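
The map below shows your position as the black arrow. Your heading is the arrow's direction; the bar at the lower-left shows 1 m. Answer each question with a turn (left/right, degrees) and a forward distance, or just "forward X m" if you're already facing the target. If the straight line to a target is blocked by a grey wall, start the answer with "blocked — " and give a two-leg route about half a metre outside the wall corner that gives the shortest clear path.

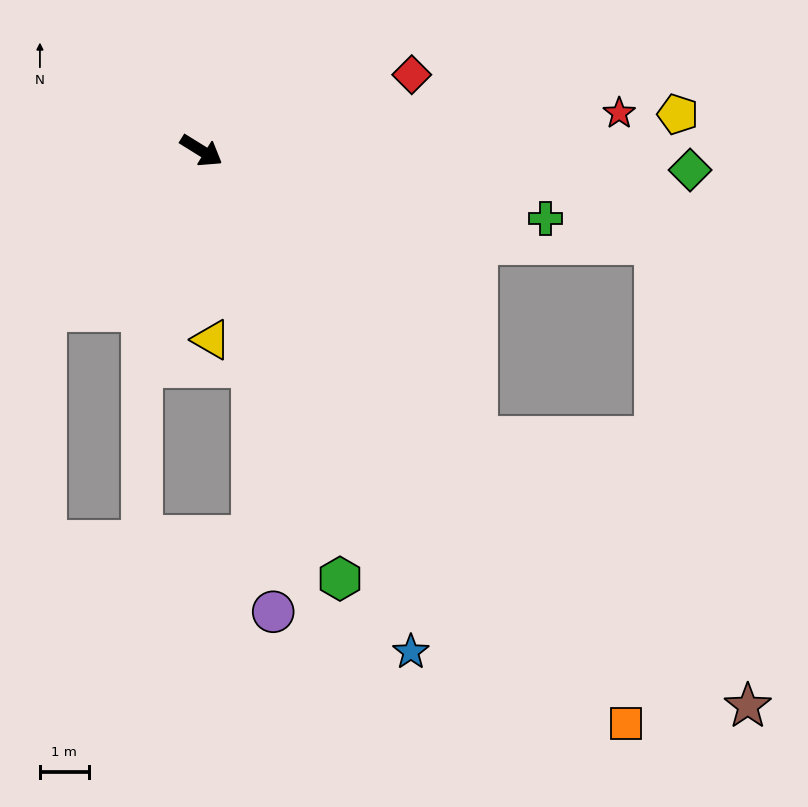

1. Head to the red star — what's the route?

turn left 37°, forward 8.6 m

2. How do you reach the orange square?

turn right 22°, forward 14.7 m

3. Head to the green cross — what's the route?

turn left 21°, forward 7.2 m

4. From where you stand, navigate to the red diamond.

turn left 52°, forward 4.6 m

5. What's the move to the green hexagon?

turn right 40°, forward 9.3 m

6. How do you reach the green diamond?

turn left 30°, forward 10.1 m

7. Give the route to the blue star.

turn right 35°, forward 11.2 m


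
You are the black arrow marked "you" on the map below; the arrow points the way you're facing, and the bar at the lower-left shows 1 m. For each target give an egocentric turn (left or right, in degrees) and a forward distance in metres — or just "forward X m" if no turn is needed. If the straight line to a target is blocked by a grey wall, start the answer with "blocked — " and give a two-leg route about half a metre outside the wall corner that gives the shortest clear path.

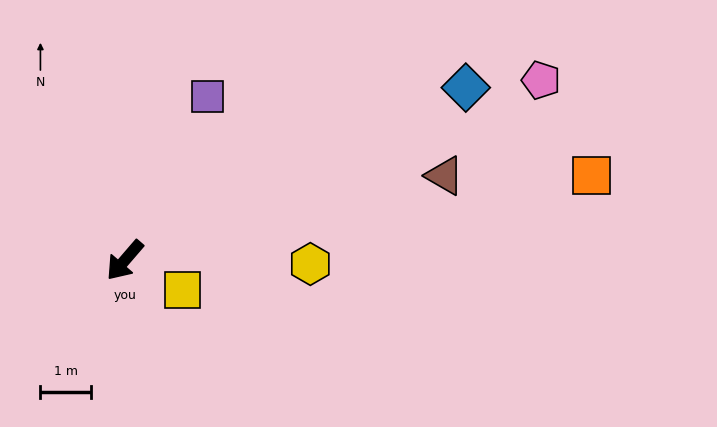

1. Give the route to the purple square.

turn right 166°, forward 3.6 m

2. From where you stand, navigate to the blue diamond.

turn left 158°, forward 7.5 m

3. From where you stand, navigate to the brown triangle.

turn left 146°, forward 6.5 m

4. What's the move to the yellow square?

turn left 104°, forward 1.3 m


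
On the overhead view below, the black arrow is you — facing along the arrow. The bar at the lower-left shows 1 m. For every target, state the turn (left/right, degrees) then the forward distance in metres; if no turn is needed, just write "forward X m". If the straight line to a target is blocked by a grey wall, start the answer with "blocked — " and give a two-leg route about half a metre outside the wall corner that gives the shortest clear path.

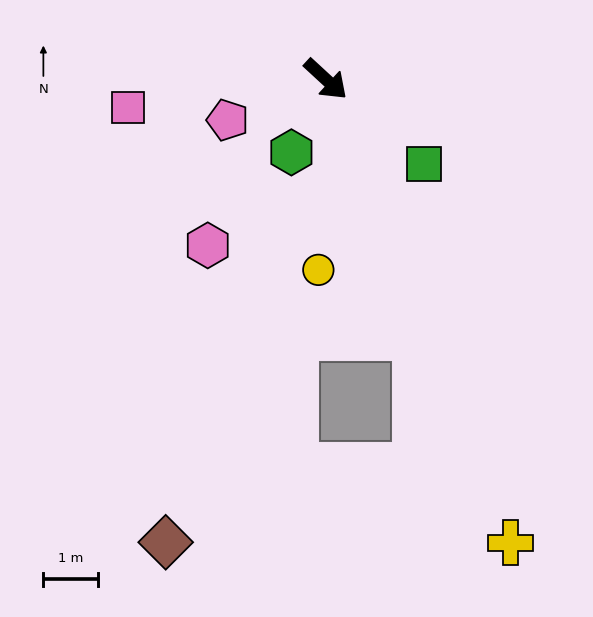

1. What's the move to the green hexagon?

turn right 73°, forward 1.5 m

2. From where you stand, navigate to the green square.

turn left 2°, forward 2.4 m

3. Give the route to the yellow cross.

turn right 26°, forward 9.1 m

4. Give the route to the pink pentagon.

turn right 115°, forward 1.9 m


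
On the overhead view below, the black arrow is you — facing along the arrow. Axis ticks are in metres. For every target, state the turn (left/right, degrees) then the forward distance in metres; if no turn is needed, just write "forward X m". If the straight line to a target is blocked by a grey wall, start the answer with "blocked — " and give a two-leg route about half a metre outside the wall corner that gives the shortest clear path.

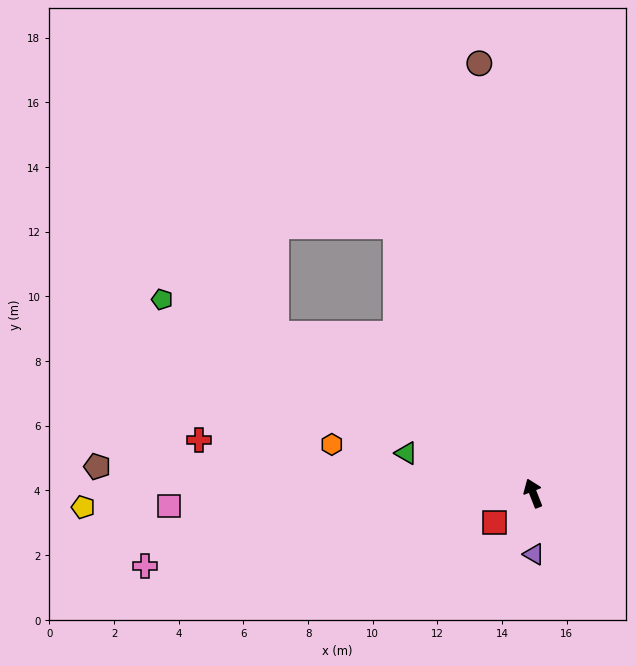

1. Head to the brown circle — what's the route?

turn right 14°, forward 13.4 m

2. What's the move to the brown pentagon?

turn left 65°, forward 13.5 m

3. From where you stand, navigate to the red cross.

turn left 60°, forward 10.5 m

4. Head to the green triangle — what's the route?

turn left 51°, forward 4.1 m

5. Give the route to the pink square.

turn left 71°, forward 11.3 m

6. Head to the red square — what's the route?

turn left 106°, forward 1.5 m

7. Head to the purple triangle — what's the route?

turn left 159°, forward 1.9 m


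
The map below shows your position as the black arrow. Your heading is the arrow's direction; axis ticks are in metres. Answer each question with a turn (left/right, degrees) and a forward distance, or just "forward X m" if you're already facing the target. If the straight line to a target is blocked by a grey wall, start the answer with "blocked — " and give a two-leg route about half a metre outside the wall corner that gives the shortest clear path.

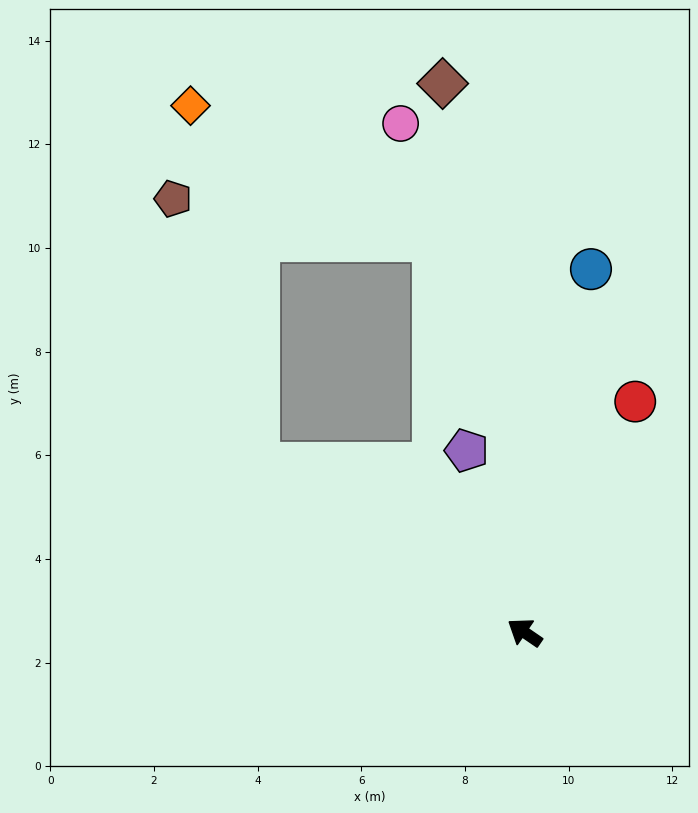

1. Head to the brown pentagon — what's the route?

blocked — turn left 2°, forward 6.1 m, then turn right 40°, forward 5.4 m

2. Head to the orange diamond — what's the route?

blocked — turn left 2°, forward 6.1 m, then turn right 47°, forward 7.0 m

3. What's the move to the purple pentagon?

turn right 38°, forward 3.7 m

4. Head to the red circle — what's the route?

turn right 81°, forward 4.9 m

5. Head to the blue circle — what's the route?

turn right 66°, forward 7.1 m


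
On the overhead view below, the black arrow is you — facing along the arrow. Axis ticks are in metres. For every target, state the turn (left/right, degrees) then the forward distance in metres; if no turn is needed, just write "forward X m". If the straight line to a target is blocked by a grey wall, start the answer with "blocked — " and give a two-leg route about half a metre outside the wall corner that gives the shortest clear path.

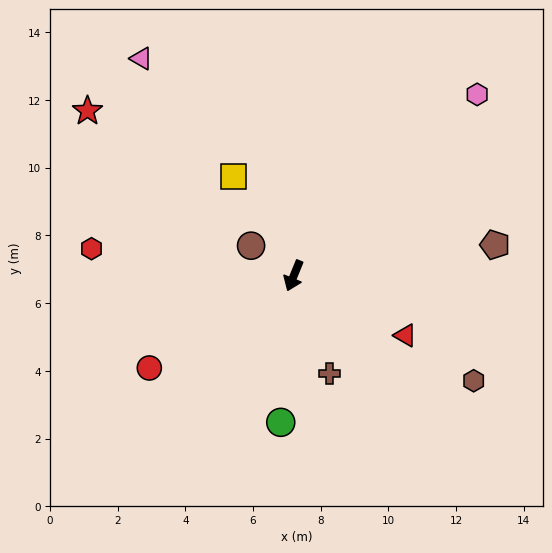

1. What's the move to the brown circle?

turn right 103°, forward 1.5 m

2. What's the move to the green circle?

turn left 17°, forward 4.3 m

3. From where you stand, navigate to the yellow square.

turn right 127°, forward 3.4 m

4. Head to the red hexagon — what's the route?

turn right 75°, forward 6.0 m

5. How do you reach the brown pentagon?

turn left 121°, forward 6.0 m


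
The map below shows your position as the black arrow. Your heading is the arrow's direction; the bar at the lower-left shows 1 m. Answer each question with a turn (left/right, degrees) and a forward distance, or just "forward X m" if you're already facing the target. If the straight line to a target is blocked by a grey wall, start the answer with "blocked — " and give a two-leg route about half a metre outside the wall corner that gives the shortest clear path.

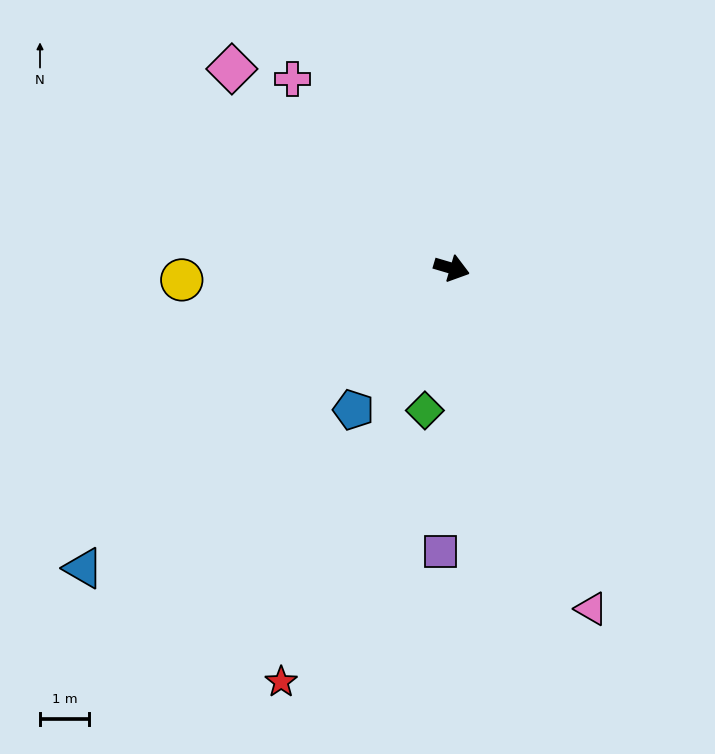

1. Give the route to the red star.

turn right 96°, forward 9.1 m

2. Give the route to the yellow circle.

turn right 161°, forward 5.5 m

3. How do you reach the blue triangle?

turn right 124°, forward 9.7 m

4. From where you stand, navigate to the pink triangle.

turn right 51°, forward 7.5 m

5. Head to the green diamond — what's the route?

turn right 84°, forward 2.9 m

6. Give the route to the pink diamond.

turn left 154°, forward 6.1 m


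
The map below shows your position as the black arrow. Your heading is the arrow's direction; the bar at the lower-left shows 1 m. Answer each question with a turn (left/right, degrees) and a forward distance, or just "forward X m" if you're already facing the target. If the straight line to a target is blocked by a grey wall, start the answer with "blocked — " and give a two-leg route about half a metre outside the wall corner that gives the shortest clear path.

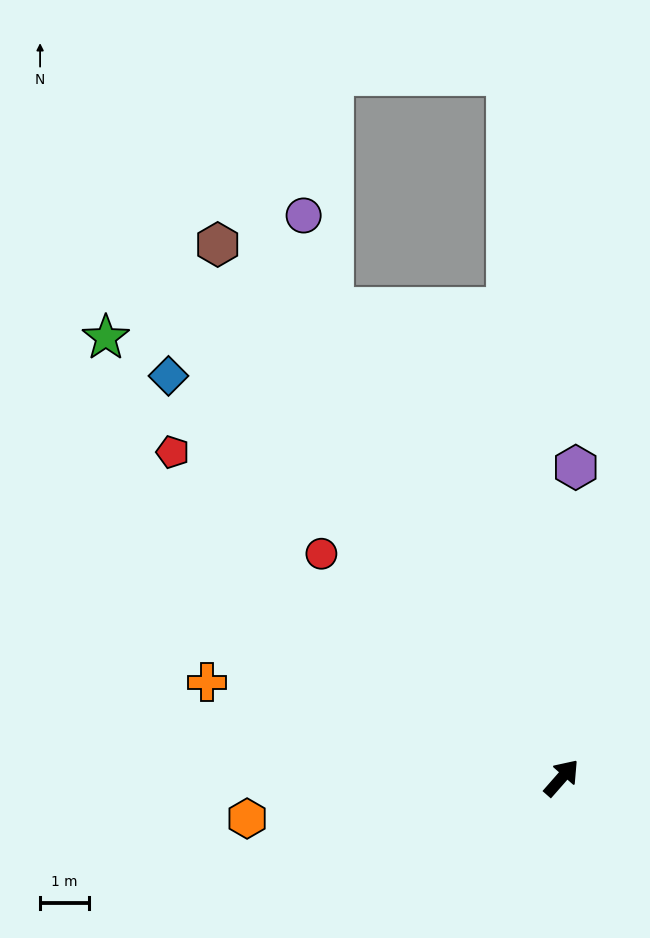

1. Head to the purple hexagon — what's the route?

turn left 39°, forward 6.4 m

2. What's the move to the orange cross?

turn left 116°, forward 7.6 m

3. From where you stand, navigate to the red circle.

turn left 88°, forward 6.8 m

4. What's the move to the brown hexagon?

turn left 74°, forward 13.1 m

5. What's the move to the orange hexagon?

turn left 139°, forward 6.5 m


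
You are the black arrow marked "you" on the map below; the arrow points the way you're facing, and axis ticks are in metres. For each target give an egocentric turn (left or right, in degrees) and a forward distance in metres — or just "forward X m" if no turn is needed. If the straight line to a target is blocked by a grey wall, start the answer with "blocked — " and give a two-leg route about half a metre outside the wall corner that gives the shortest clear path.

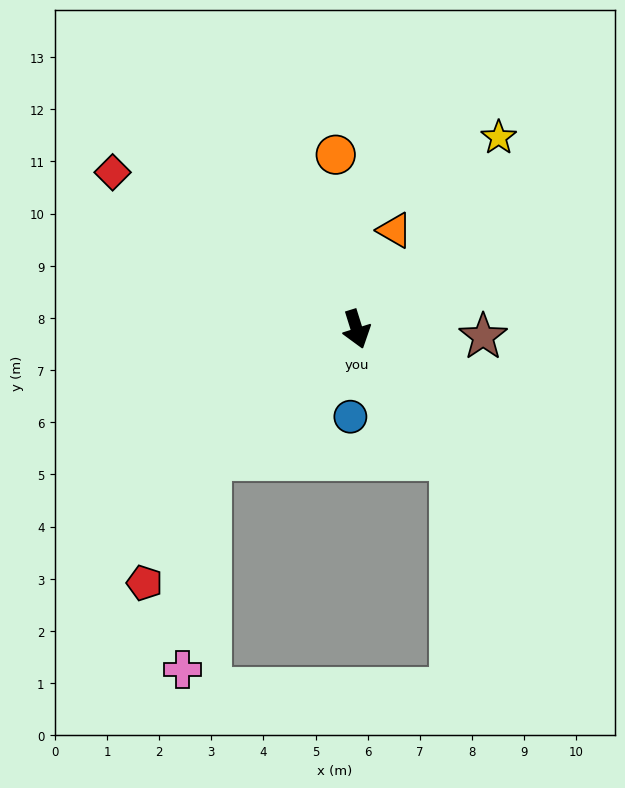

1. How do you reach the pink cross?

blocked — turn right 66°, forward 3.7 m, then turn left 41°, forward 4.1 m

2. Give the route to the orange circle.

turn left 169°, forward 3.4 m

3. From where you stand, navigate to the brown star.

turn left 69°, forward 2.4 m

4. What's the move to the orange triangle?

turn left 142°, forward 2.0 m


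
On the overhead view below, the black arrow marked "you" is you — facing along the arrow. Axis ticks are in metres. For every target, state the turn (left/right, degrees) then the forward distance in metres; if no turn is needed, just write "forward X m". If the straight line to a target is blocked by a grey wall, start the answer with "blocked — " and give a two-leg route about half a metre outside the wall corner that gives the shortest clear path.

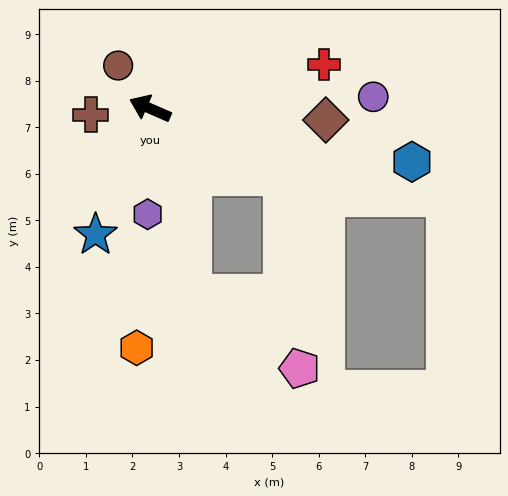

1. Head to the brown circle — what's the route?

turn right 30°, forward 1.2 m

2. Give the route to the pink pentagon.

blocked — turn left 126°, forward 4.1 m, then turn left 43°, forward 2.8 m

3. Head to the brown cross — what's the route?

turn left 30°, forward 1.3 m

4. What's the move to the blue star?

turn left 90°, forward 2.9 m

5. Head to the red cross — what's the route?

turn right 142°, forward 3.8 m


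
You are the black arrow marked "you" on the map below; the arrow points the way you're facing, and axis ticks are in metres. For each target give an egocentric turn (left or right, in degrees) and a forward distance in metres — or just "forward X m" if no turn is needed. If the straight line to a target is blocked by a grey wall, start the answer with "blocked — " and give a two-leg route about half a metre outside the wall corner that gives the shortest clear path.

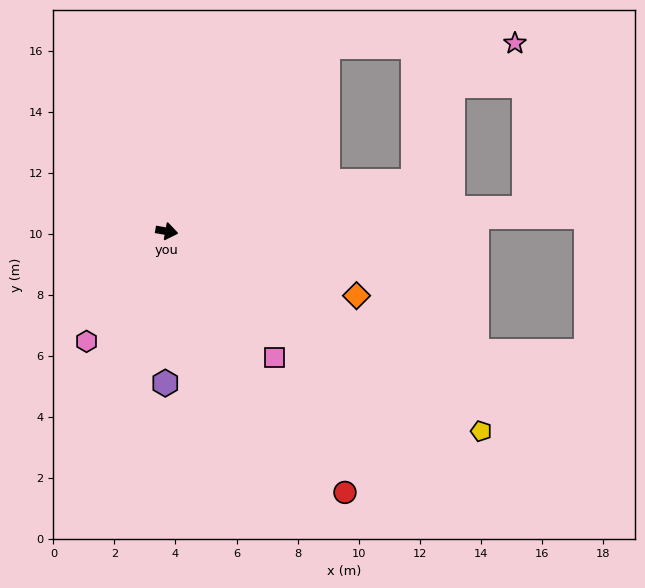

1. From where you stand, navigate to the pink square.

turn right 40°, forward 5.4 m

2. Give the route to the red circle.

turn right 46°, forward 10.4 m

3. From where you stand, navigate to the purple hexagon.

turn right 81°, forward 5.0 m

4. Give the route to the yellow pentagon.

turn right 22°, forward 12.2 m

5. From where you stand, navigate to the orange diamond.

turn right 9°, forward 6.6 m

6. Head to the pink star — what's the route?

blocked — turn left 59°, forward 8.0 m, then turn right 48°, forward 6.1 m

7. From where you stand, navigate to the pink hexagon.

turn right 116°, forward 4.5 m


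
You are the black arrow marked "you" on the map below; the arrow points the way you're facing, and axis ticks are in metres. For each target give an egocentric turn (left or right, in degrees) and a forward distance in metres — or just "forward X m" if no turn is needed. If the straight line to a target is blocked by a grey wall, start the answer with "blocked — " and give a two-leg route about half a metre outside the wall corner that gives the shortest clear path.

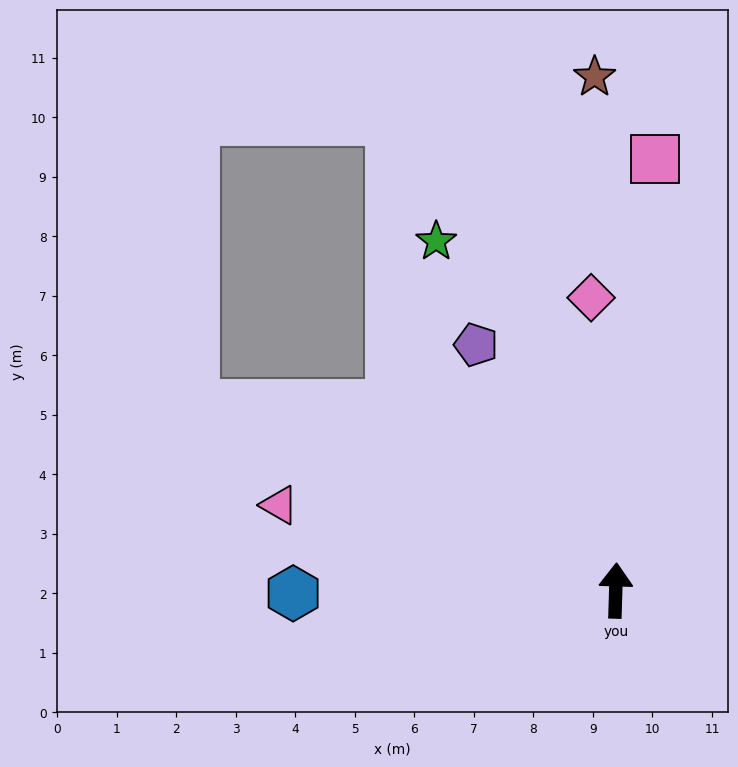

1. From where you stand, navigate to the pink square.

turn right 3°, forward 7.3 m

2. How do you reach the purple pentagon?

turn left 31°, forward 4.7 m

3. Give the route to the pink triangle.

turn left 78°, forward 5.8 m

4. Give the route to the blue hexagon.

turn left 92°, forward 5.4 m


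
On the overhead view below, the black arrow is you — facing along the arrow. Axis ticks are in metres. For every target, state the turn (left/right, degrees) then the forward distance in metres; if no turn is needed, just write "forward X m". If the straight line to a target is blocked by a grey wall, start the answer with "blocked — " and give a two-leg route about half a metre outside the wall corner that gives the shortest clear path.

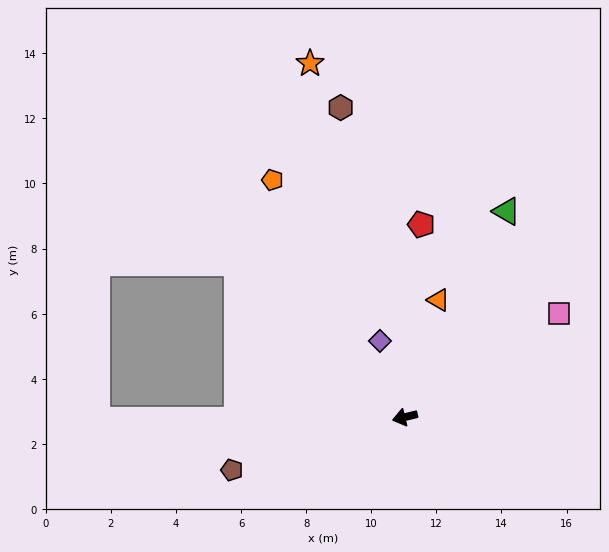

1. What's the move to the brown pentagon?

turn left 3°, forward 5.6 m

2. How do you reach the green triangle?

turn right 130°, forward 7.1 m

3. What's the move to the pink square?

turn right 160°, forward 5.7 m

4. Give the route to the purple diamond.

turn right 85°, forward 2.5 m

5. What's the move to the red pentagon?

turn right 109°, forward 5.9 m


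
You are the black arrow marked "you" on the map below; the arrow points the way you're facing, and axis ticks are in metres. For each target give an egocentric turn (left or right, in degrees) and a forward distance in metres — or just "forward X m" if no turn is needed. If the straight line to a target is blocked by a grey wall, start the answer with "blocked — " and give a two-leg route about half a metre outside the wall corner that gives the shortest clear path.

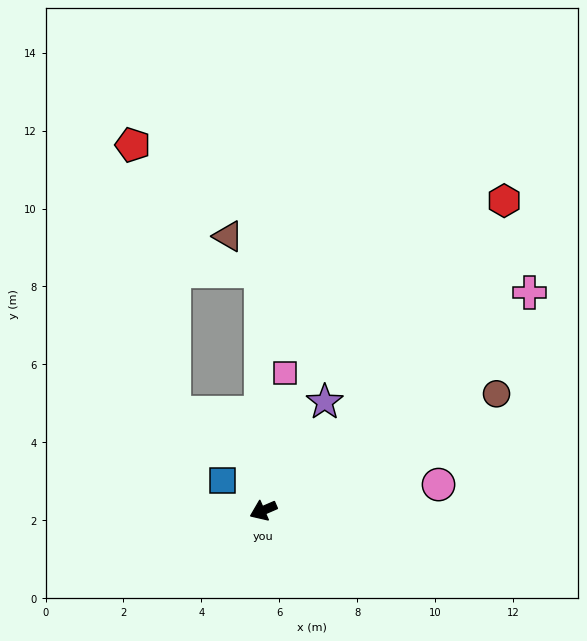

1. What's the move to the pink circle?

turn left 165°, forward 4.5 m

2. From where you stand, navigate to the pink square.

turn right 122°, forward 3.6 m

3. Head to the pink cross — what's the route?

turn right 164°, forward 8.8 m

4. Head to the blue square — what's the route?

turn right 59°, forward 1.3 m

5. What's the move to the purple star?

turn right 143°, forward 3.2 m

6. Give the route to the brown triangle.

blocked — turn right 113°, forward 6.1 m, then turn left 42°, forward 1.2 m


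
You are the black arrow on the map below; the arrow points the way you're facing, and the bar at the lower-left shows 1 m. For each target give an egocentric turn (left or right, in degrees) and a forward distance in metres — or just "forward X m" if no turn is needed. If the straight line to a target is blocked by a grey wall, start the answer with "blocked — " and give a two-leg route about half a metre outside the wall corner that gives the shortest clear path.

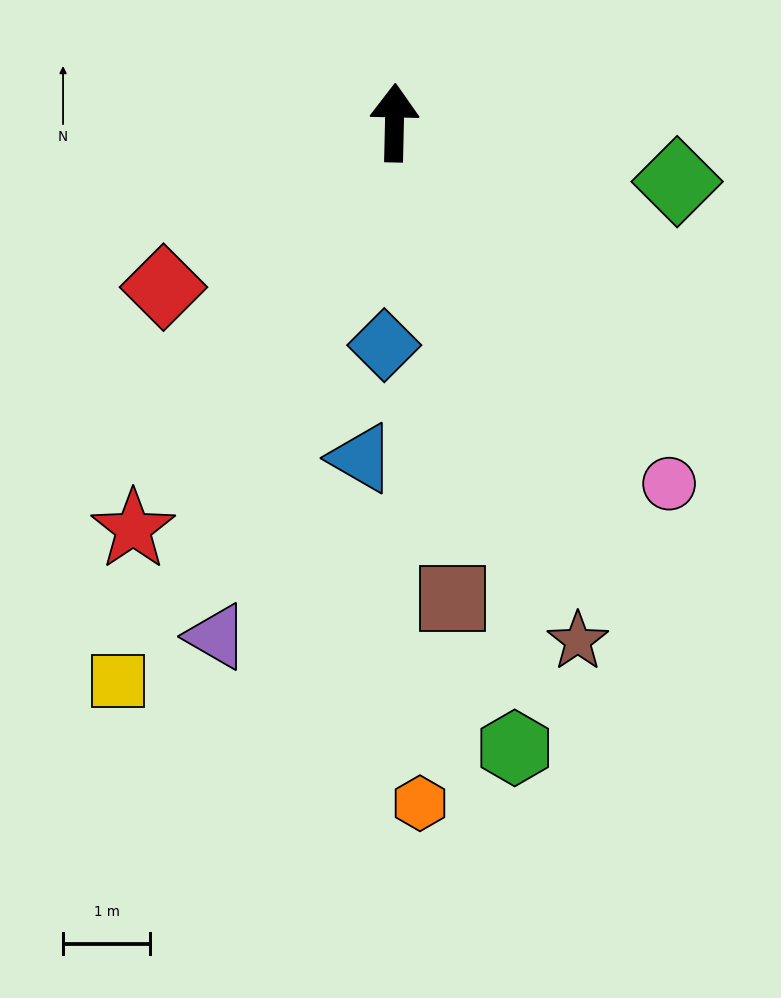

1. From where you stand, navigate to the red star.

turn left 149°, forward 5.6 m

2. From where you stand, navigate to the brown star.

turn right 159°, forward 6.3 m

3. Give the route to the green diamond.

turn right 100°, forward 3.3 m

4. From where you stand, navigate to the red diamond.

turn left 127°, forward 3.3 m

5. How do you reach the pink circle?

turn right 141°, forward 5.2 m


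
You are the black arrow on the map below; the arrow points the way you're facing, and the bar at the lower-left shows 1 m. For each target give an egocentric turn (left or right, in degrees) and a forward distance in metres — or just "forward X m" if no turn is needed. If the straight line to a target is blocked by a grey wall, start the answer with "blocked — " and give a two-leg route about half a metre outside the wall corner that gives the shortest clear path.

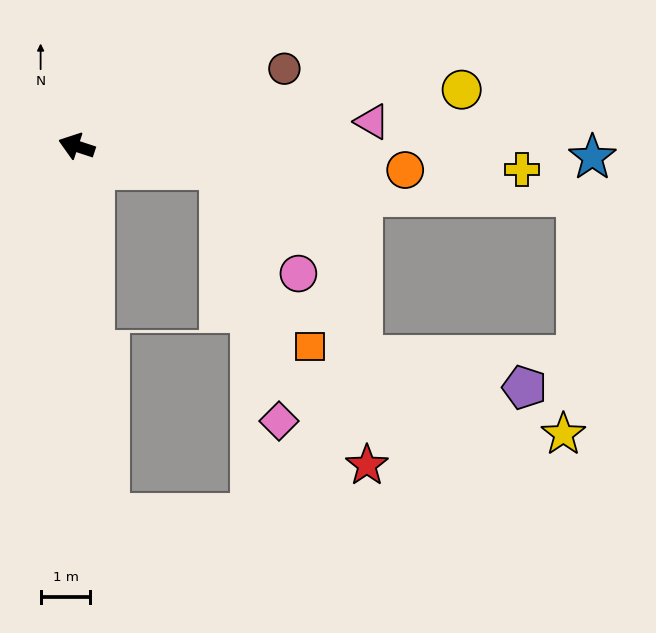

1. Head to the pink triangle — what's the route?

turn right 157°, forward 6.0 m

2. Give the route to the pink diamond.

blocked — turn right 171°, forward 2.9 m, then turn right 68°, forward 5.2 m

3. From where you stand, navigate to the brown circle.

turn right 141°, forward 4.5 m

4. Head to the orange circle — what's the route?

turn right 166°, forward 6.6 m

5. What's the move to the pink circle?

blocked — turn right 171°, forward 2.9 m, then turn right 44°, forward 2.6 m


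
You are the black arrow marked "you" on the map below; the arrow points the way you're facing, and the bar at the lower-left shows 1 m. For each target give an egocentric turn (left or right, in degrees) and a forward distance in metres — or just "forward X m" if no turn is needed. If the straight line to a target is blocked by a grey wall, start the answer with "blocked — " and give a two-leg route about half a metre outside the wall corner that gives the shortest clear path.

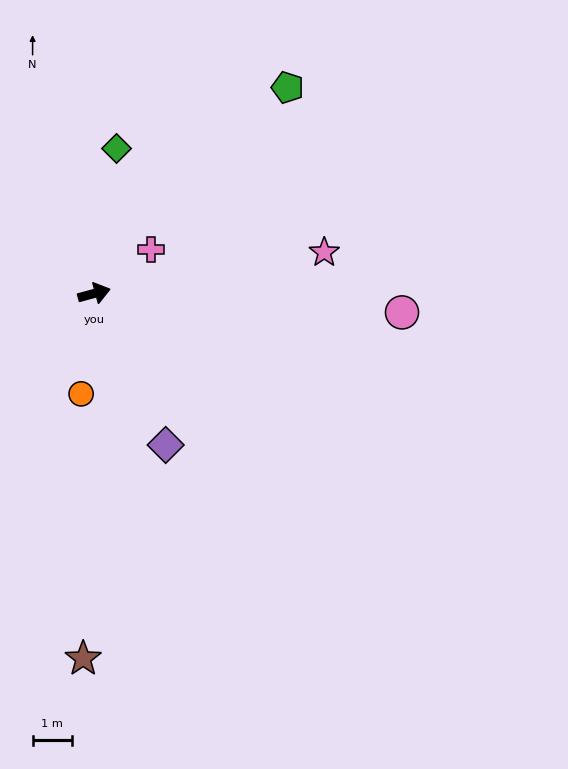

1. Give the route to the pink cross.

turn left 23°, forward 1.8 m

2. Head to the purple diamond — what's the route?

turn right 80°, forward 4.3 m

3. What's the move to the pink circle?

turn right 19°, forward 7.9 m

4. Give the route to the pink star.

turn right 5°, forward 6.0 m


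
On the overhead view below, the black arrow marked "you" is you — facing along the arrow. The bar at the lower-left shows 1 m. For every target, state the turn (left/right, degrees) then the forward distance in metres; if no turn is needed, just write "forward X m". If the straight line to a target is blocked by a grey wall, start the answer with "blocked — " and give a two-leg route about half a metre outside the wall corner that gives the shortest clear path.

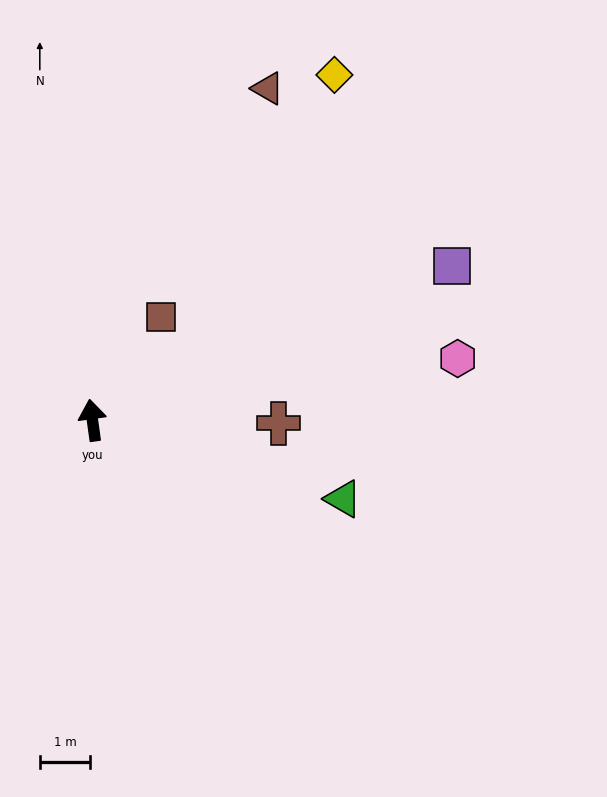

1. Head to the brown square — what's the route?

turn right 41°, forward 2.4 m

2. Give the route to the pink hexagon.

turn right 88°, forward 7.3 m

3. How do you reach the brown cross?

turn right 99°, forward 3.7 m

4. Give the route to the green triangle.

turn right 115°, forward 5.2 m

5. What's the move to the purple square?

turn right 75°, forward 7.7 m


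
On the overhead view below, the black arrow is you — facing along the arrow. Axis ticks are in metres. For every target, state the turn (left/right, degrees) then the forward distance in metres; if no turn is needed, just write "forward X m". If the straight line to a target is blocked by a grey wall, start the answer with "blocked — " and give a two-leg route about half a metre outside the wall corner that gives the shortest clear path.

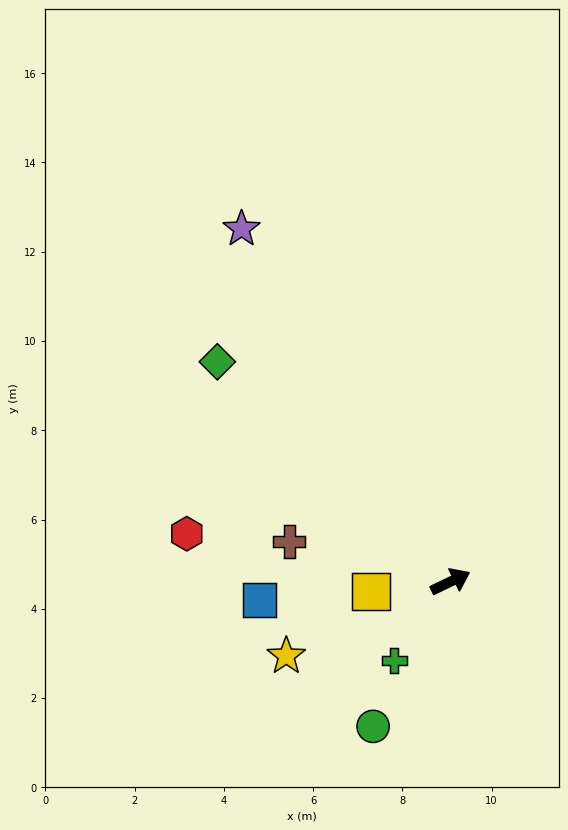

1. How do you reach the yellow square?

turn left 161°, forward 1.8 m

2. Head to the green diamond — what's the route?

turn left 111°, forward 7.2 m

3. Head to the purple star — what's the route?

turn left 95°, forward 9.2 m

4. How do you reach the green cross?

turn right 151°, forward 2.2 m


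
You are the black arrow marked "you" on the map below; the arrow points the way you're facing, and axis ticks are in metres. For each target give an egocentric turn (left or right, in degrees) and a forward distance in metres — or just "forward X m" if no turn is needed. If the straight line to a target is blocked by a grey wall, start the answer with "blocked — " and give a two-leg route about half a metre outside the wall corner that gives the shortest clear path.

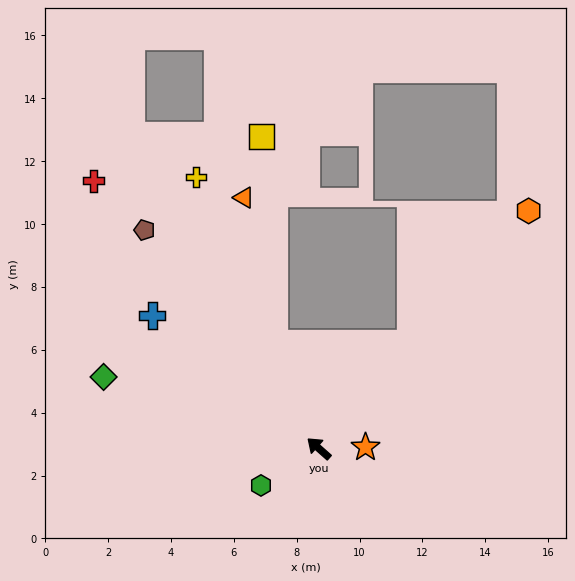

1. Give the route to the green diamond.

turn left 23°, forward 7.2 m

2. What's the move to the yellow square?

blocked — turn right 26°, forward 3.6 m, then turn right 19°, forward 6.6 m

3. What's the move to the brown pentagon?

turn right 10°, forward 8.9 m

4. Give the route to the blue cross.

turn left 3°, forward 6.8 m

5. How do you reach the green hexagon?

turn left 74°, forward 2.2 m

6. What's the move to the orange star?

turn right 137°, forward 1.5 m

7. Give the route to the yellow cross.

turn right 24°, forward 9.5 m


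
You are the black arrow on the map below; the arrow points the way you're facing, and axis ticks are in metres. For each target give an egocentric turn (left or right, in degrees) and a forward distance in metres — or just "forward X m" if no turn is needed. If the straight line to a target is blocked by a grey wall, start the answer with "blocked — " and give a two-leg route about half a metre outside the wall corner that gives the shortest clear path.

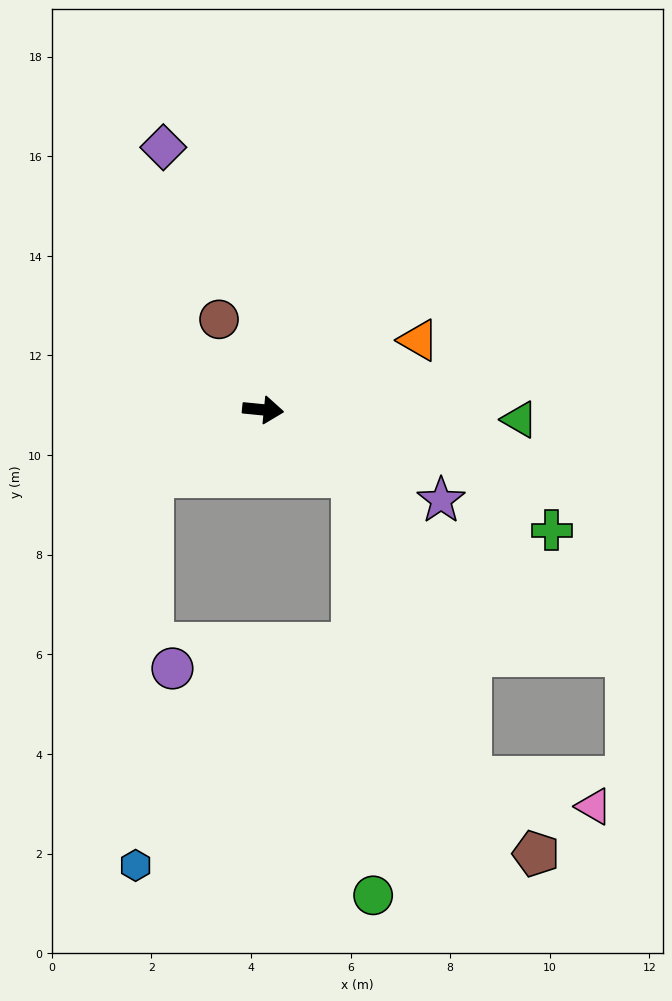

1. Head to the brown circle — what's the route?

turn left 122°, forward 2.0 m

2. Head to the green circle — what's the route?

blocked — turn right 31°, forward 2.2 m, then turn right 51°, forward 8.4 m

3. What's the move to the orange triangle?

turn left 30°, forward 3.4 m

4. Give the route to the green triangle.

turn left 3°, forward 5.2 m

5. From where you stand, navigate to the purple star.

turn right 21°, forward 4.0 m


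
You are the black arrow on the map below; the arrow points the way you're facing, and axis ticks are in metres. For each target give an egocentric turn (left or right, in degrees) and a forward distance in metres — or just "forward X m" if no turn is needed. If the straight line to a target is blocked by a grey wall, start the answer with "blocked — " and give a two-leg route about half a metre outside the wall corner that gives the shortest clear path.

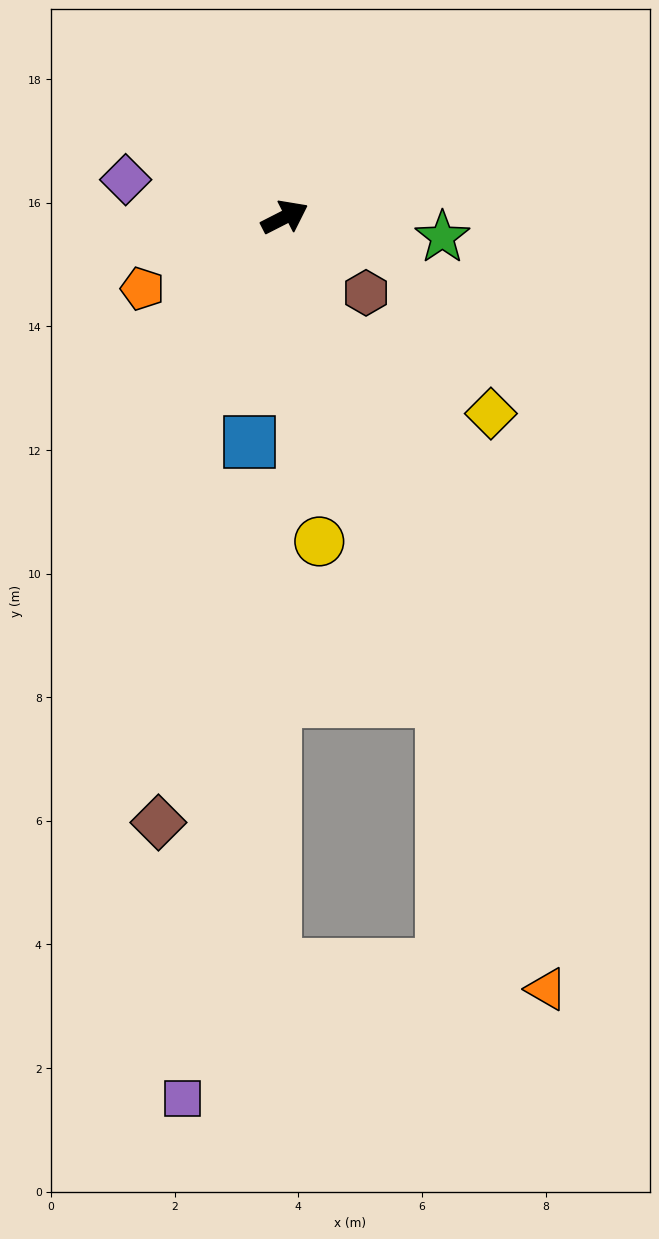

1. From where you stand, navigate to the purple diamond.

turn left 140°, forward 2.6 m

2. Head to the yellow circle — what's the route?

turn right 111°, forward 5.3 m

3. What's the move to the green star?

turn right 34°, forward 2.6 m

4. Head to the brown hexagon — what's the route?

turn right 70°, forward 1.8 m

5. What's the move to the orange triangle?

turn right 98°, forward 13.2 m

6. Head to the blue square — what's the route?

turn right 126°, forward 3.7 m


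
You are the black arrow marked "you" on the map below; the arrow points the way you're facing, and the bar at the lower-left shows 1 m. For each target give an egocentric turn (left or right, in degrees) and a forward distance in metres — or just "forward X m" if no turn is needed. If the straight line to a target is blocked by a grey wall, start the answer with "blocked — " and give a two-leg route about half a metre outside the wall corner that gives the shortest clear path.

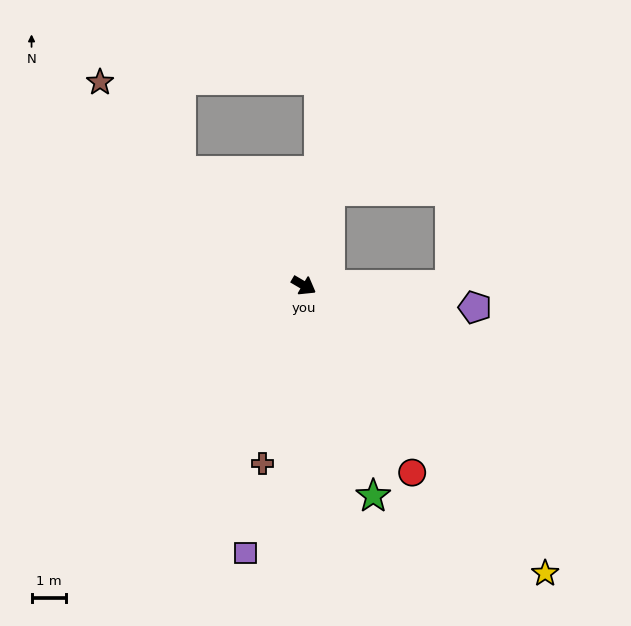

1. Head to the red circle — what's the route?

turn right 29°, forward 6.2 m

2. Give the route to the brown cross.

turn right 72°, forward 5.2 m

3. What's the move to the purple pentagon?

turn left 23°, forward 4.9 m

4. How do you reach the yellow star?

turn right 20°, forward 10.8 m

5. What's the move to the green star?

turn right 41°, forward 6.3 m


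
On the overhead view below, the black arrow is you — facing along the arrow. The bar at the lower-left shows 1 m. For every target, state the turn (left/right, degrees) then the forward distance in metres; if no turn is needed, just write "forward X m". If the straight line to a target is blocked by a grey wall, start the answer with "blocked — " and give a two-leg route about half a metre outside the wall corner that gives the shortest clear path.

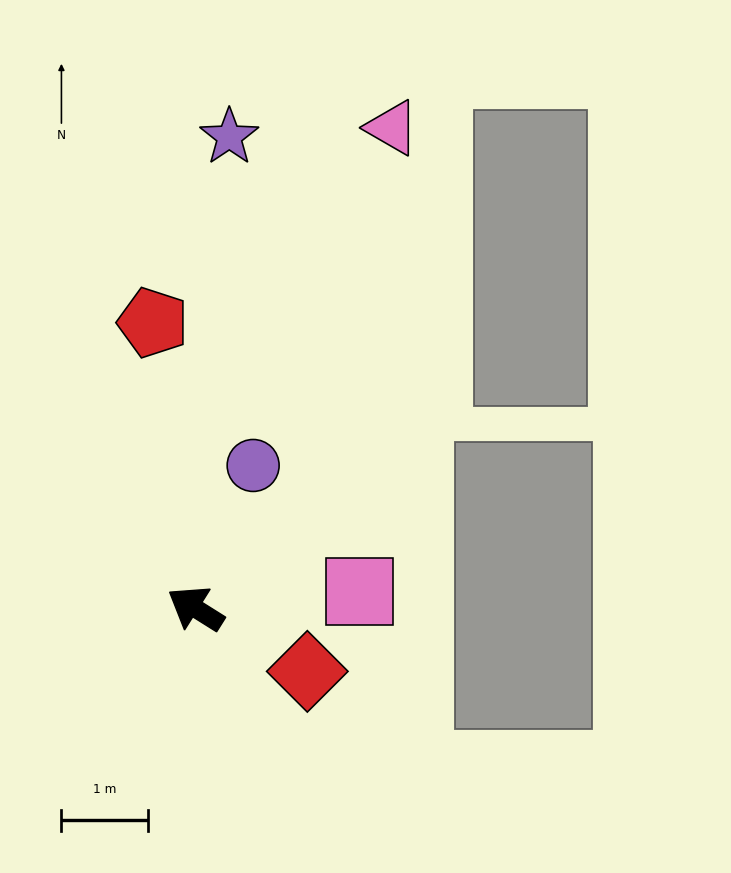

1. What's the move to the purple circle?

turn right 80°, forward 1.8 m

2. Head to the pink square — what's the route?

turn right 142°, forward 1.9 m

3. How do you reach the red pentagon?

turn right 49°, forward 3.4 m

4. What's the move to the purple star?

turn right 62°, forward 5.5 m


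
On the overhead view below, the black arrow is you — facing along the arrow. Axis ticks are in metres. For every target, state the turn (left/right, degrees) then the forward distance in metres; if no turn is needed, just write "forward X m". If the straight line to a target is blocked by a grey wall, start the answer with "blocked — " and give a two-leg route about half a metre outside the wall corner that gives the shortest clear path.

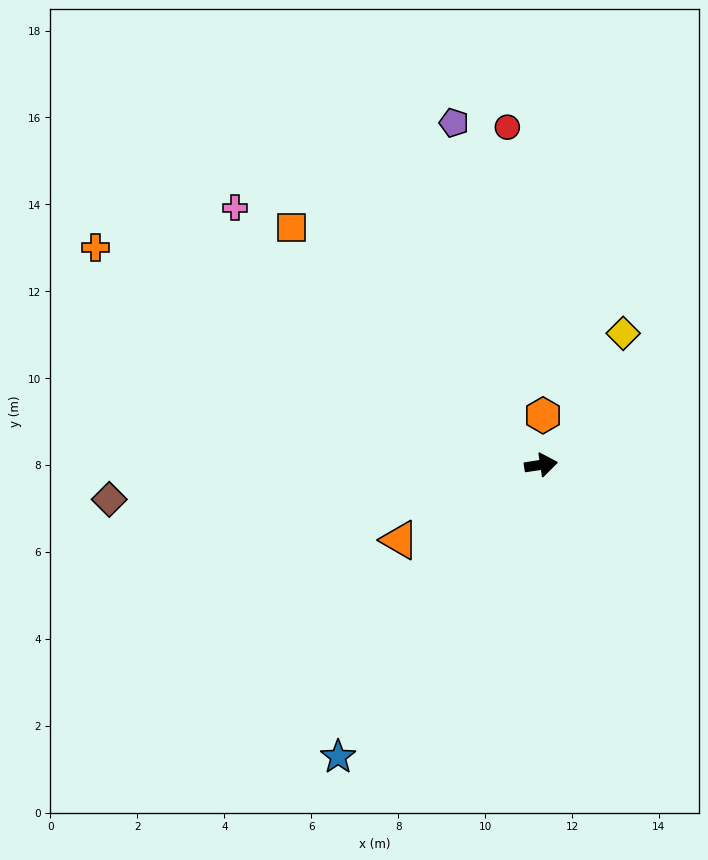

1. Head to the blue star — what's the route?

turn right 133°, forward 8.2 m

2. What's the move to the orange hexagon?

turn left 79°, forward 1.1 m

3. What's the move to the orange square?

turn left 128°, forward 7.9 m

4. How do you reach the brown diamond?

turn left 176°, forward 10.0 m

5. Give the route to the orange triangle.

turn right 161°, forward 3.7 m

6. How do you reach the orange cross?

turn left 145°, forward 11.4 m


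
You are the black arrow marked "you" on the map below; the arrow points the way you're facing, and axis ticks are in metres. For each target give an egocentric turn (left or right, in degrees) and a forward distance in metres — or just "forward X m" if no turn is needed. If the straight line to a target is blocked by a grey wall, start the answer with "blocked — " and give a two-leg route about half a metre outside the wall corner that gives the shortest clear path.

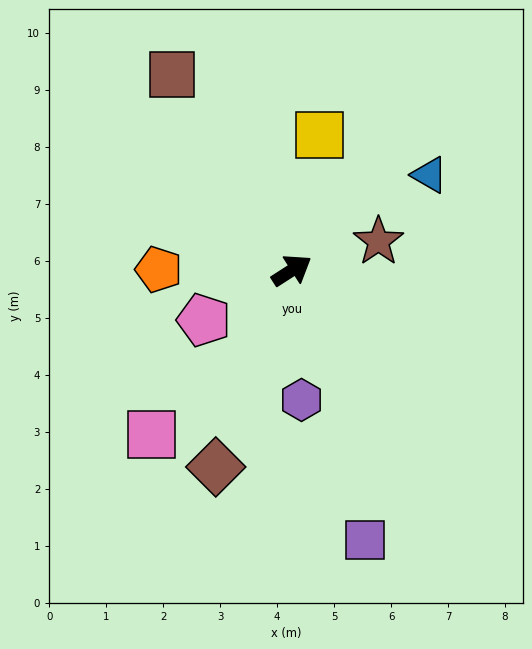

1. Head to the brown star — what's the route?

turn right 14°, forward 1.6 m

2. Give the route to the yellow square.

turn left 46°, forward 2.4 m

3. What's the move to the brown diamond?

turn right 144°, forward 3.7 m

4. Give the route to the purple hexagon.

turn right 118°, forward 2.3 m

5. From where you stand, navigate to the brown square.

turn left 89°, forward 4.0 m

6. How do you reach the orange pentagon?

turn left 147°, forward 2.3 m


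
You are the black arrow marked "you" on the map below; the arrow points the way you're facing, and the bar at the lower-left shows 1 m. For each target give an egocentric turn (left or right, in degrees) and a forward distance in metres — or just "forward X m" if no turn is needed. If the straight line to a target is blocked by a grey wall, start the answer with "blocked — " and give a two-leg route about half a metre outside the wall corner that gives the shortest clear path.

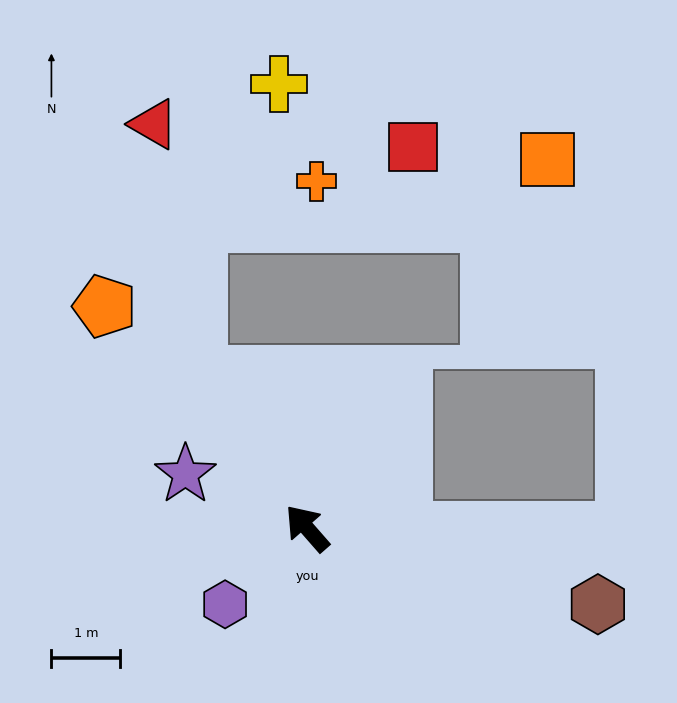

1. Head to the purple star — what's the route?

turn left 25°, forward 1.9 m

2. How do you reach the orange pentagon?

forward 4.4 m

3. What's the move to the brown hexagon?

turn right 146°, forward 4.4 m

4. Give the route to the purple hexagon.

turn left 92°, forward 1.6 m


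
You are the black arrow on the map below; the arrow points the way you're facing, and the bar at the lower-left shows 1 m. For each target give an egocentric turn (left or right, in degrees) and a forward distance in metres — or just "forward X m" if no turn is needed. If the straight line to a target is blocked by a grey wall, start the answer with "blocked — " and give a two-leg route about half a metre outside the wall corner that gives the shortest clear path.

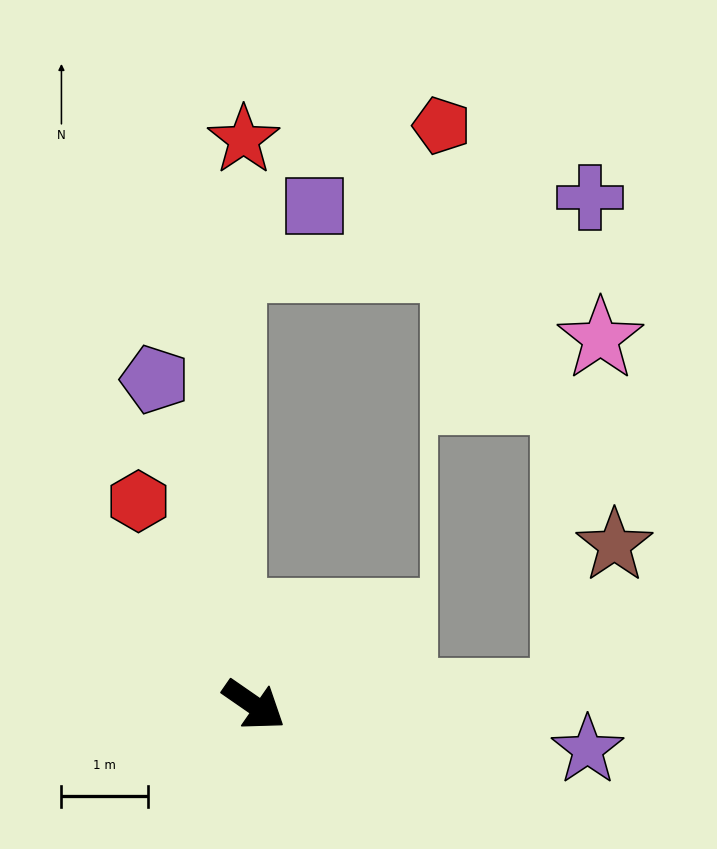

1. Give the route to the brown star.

blocked — turn left 36°, forward 3.6 m, then turn left 72°, forward 1.8 m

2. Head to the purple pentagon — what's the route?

turn left 142°, forward 3.9 m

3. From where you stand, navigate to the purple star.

turn left 27°, forward 3.9 m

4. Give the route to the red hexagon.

turn left 154°, forward 2.7 m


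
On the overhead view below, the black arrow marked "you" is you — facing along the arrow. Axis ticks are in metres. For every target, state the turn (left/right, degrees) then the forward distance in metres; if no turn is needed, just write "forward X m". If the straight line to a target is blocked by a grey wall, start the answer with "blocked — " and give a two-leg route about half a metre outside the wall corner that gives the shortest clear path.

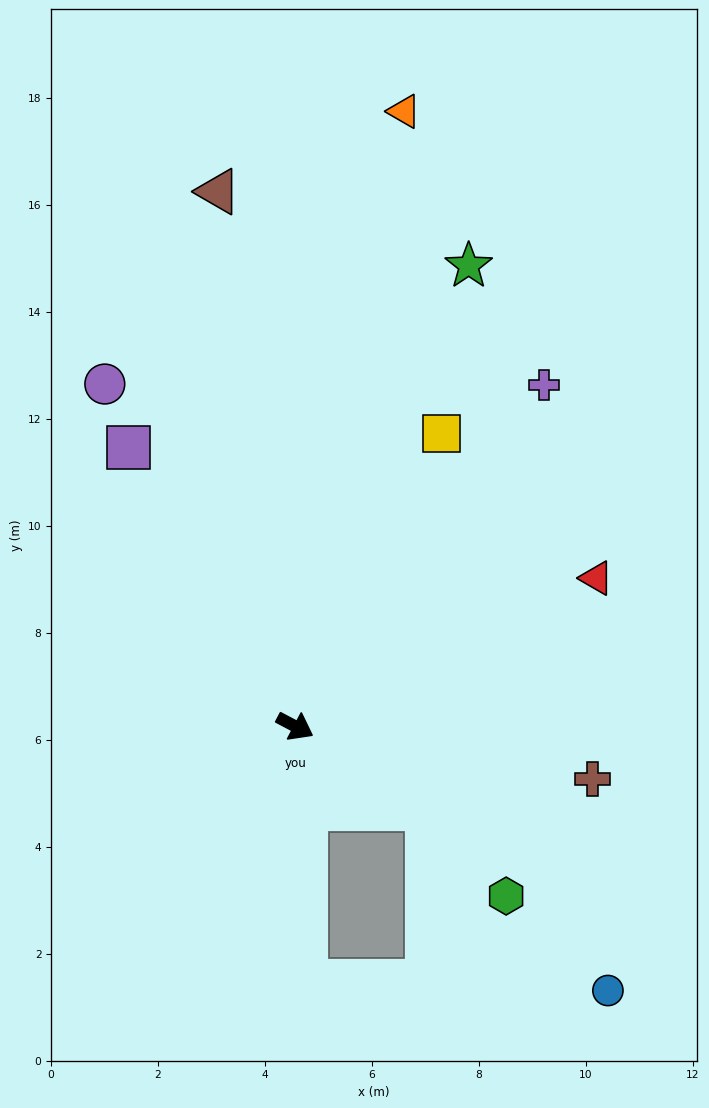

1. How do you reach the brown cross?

turn left 18°, forward 5.6 m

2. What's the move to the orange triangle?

turn left 108°, forward 11.7 m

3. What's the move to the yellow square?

turn left 91°, forward 6.1 m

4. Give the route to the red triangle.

turn left 54°, forward 6.3 m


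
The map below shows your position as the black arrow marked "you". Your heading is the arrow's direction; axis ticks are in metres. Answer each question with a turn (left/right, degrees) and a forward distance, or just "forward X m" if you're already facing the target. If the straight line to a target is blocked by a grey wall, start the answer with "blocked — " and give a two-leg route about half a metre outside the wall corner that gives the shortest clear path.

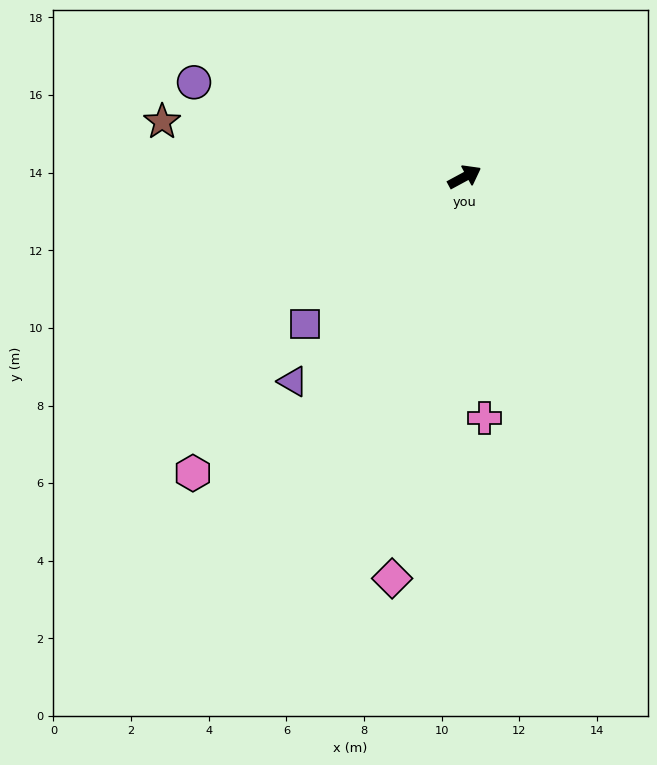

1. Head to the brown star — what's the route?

turn left 141°, forward 7.9 m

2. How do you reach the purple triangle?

turn right 158°, forward 6.9 m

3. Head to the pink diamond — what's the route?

turn right 129°, forward 10.5 m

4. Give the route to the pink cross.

turn right 114°, forward 6.2 m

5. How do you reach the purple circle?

turn left 132°, forward 7.4 m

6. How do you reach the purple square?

turn right 166°, forward 5.6 m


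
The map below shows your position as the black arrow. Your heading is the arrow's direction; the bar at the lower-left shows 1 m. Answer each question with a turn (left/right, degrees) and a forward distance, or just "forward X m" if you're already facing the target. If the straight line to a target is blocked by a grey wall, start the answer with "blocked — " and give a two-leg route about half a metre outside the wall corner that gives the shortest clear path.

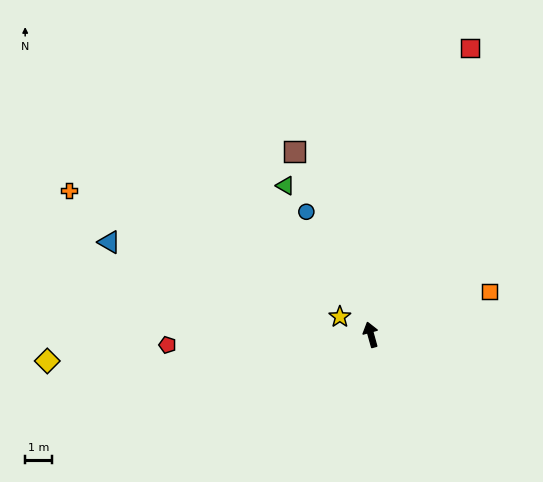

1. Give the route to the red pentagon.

turn left 77°, forward 7.5 m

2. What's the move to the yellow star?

turn left 45°, forward 1.3 m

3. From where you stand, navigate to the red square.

turn right 35°, forward 11.2 m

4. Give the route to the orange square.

turn right 86°, forward 4.7 m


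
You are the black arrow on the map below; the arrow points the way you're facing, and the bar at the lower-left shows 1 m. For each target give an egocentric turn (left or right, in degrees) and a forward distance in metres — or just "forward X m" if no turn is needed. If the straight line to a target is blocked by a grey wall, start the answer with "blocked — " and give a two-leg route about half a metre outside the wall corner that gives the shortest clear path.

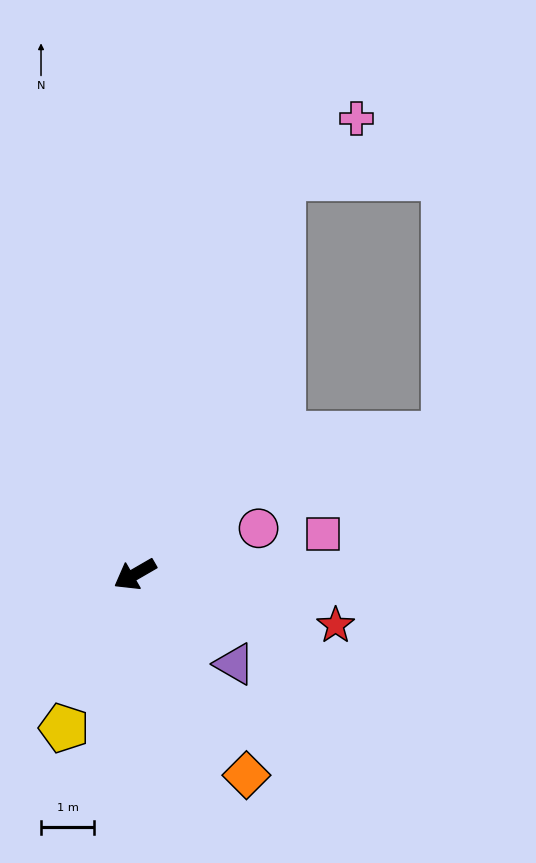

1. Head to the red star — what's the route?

turn left 136°, forward 3.9 m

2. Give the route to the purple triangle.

turn left 108°, forward 2.5 m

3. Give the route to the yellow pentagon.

turn left 35°, forward 3.2 m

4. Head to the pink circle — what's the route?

turn left 170°, forward 2.5 m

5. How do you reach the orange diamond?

turn left 89°, forward 4.3 m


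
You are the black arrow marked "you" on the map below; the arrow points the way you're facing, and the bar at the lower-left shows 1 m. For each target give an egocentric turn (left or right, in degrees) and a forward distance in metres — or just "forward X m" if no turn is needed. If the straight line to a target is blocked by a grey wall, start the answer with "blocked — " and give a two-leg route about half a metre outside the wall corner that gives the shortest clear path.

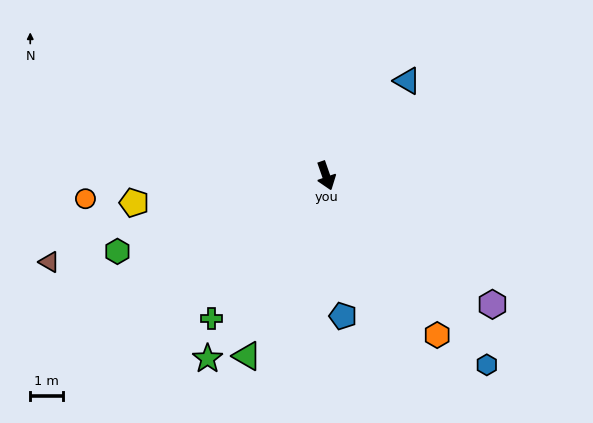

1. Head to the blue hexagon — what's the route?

turn left 21°, forward 7.5 m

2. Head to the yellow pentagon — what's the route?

turn right 101°, forward 5.8 m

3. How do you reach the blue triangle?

turn left 120°, forward 3.8 m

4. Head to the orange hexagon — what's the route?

turn left 16°, forward 5.9 m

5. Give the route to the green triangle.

turn right 43°, forward 5.9 m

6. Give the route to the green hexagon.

turn right 89°, forward 6.7 m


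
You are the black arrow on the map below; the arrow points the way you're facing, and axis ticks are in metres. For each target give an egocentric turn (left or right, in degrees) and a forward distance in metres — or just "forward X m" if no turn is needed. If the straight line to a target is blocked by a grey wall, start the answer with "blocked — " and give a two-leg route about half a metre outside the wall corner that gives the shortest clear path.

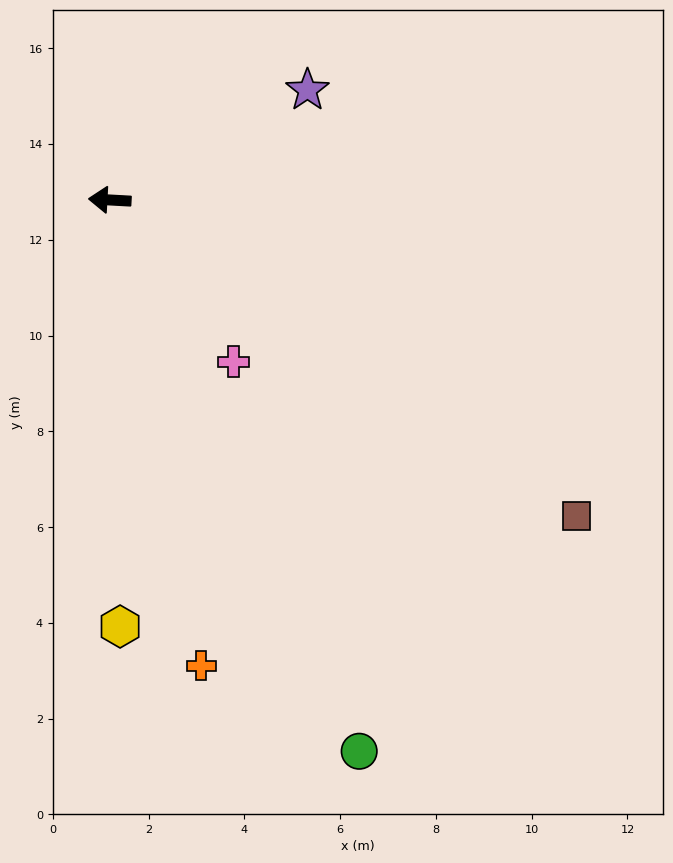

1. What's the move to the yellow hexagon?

turn left 95°, forward 8.9 m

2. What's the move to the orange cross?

turn left 104°, forward 9.9 m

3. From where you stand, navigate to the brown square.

turn left 149°, forward 11.8 m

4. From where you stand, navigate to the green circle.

turn left 117°, forward 12.6 m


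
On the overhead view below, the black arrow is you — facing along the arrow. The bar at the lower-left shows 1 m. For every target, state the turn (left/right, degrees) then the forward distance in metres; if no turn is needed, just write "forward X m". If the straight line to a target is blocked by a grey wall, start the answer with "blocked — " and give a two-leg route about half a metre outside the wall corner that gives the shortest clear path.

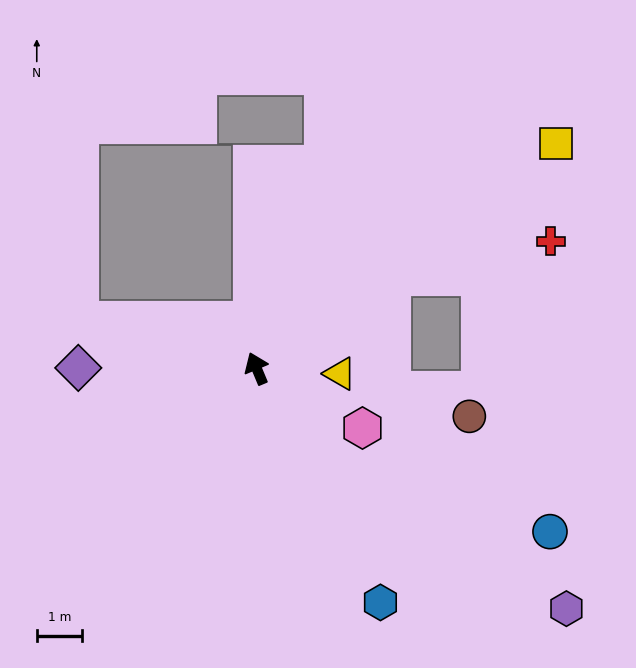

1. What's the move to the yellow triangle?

turn right 116°, forward 1.8 m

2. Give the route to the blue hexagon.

turn right 175°, forward 5.9 m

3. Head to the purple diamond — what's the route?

turn left 67°, forward 4.0 m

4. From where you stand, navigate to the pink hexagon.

turn right 142°, forward 2.7 m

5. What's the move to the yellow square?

turn right 76°, forward 8.3 m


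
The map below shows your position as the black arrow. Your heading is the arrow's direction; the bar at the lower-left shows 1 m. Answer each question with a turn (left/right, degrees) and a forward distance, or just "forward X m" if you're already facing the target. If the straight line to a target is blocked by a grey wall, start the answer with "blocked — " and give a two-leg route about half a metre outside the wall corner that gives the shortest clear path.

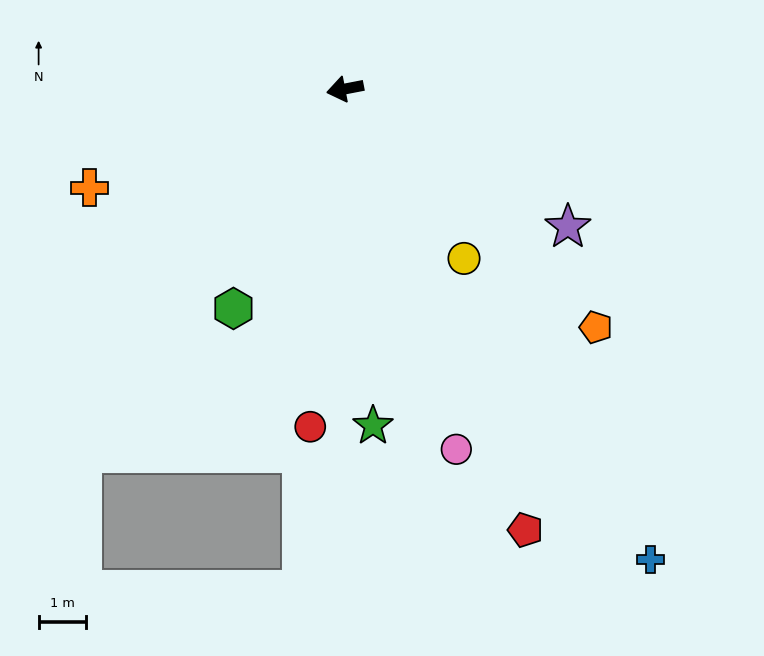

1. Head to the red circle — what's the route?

turn left 73°, forward 7.2 m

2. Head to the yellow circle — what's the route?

turn left 114°, forward 4.4 m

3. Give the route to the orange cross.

turn left 10°, forward 5.8 m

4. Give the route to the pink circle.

turn left 96°, forward 8.0 m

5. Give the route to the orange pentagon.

turn left 126°, forward 7.3 m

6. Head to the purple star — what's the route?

turn left 137°, forward 5.6 m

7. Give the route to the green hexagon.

turn left 52°, forward 5.2 m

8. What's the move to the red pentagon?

turn left 101°, forward 10.1 m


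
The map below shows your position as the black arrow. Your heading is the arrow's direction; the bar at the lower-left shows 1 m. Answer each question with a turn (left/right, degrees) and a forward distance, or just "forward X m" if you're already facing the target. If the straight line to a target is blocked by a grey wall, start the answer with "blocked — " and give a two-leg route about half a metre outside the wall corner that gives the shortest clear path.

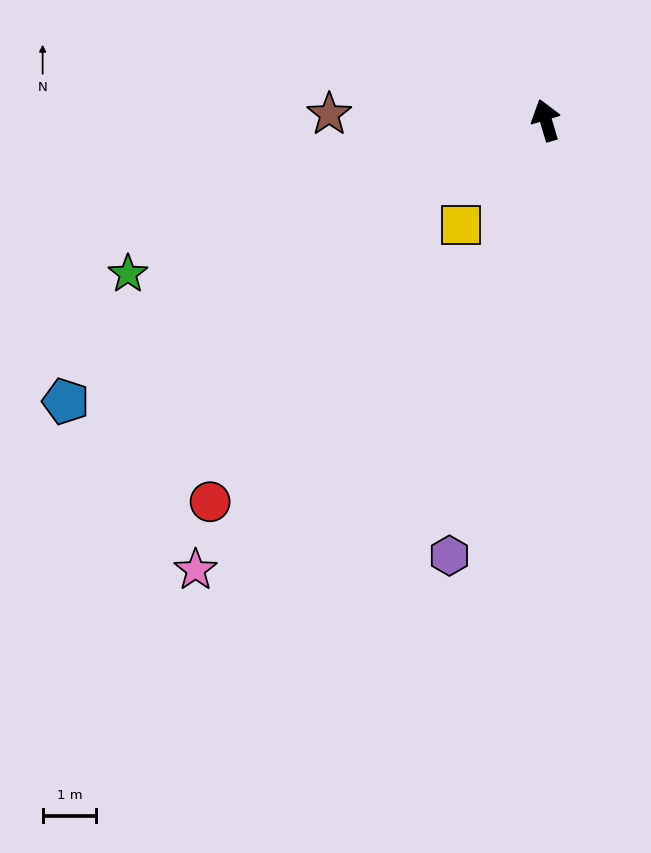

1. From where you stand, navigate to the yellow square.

turn left 124°, forward 2.5 m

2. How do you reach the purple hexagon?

turn left 151°, forward 8.4 m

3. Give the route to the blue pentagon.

turn left 104°, forward 10.4 m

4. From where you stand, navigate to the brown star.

turn left 72°, forward 4.1 m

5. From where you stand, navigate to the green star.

turn left 94°, forward 8.3 m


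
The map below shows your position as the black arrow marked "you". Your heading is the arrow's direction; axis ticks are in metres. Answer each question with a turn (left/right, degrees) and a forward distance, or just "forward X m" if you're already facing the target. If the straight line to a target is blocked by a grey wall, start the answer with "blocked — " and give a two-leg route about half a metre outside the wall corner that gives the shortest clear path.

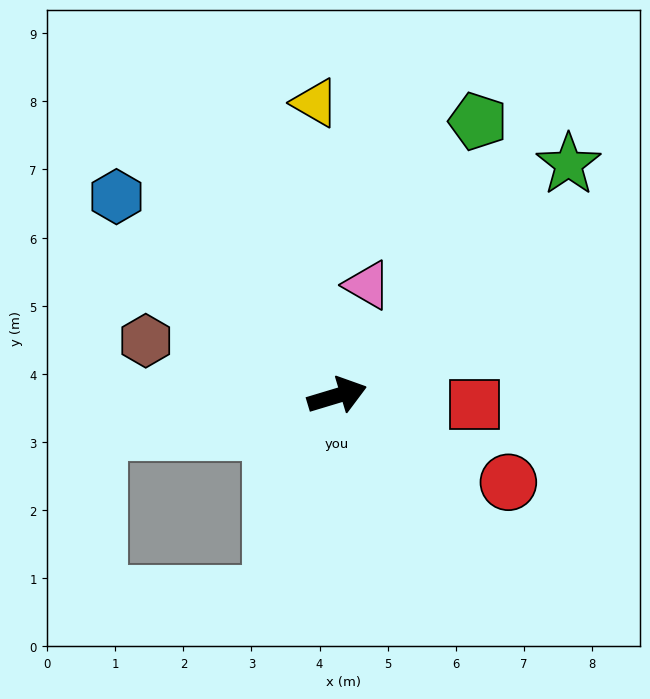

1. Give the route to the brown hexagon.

turn left 147°, forward 2.9 m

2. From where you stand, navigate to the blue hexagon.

turn left 121°, forward 4.4 m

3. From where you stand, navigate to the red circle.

turn right 44°, forward 2.8 m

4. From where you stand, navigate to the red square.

turn right 20°, forward 2.0 m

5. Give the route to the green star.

turn left 28°, forward 4.8 m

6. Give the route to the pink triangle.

turn left 58°, forward 1.7 m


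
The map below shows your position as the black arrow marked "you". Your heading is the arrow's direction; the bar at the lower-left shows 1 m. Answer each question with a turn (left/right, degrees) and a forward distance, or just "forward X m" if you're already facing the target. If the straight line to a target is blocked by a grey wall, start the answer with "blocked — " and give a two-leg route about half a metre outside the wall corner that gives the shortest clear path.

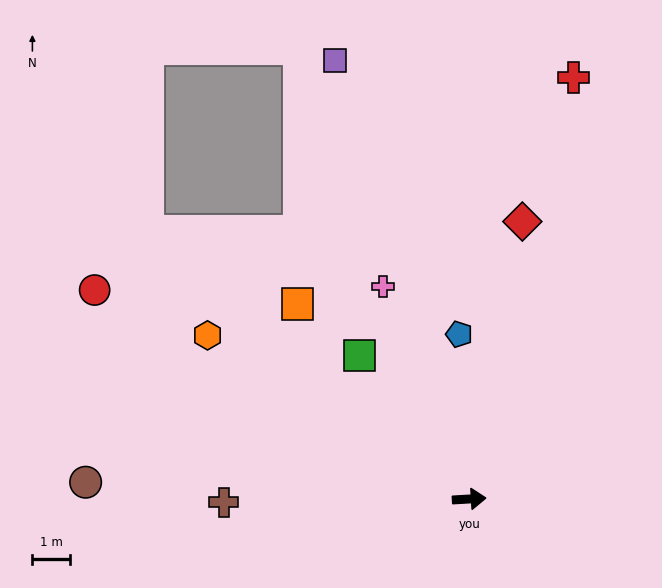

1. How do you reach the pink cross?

turn left 109°, forward 6.0 m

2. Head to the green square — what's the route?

turn left 124°, forward 4.7 m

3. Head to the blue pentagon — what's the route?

turn left 90°, forward 4.3 m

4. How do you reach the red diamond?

turn left 76°, forward 7.4 m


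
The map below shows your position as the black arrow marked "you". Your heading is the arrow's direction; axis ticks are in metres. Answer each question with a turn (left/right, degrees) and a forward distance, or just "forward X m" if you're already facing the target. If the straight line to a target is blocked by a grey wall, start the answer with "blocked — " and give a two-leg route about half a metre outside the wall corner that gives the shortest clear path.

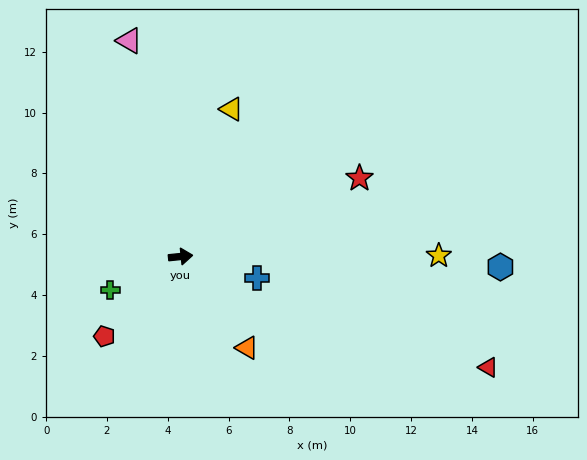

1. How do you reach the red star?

turn left 18°, forward 6.4 m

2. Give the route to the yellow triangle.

turn left 65°, forward 5.1 m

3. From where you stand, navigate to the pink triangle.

turn left 98°, forward 7.3 m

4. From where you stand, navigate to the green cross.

turn right 160°, forward 2.6 m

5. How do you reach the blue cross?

turn right 21°, forward 2.6 m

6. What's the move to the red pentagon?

turn right 140°, forward 3.6 m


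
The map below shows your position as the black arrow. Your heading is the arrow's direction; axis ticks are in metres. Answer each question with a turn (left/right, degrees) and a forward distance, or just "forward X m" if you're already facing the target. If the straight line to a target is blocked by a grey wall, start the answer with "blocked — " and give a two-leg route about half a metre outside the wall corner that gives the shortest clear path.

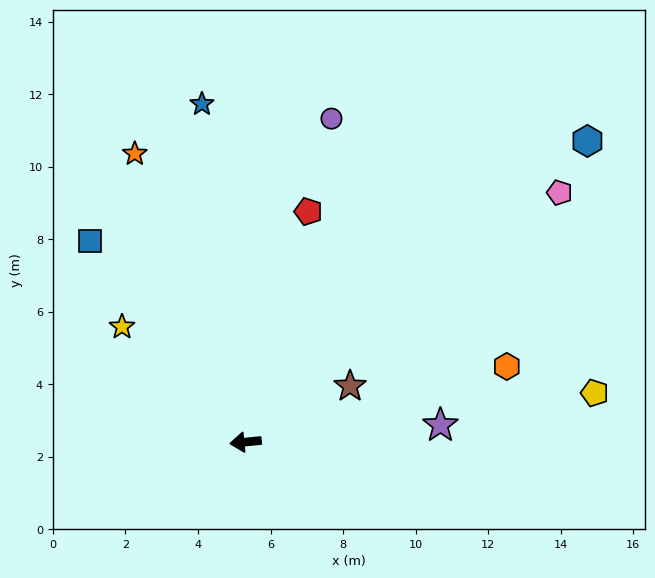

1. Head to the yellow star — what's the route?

turn right 49°, forward 4.7 m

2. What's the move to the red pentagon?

turn right 111°, forward 6.6 m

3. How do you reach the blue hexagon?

turn right 144°, forward 12.6 m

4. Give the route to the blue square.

turn right 58°, forward 7.0 m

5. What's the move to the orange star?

turn right 75°, forward 8.5 m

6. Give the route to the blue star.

turn right 88°, forward 9.4 m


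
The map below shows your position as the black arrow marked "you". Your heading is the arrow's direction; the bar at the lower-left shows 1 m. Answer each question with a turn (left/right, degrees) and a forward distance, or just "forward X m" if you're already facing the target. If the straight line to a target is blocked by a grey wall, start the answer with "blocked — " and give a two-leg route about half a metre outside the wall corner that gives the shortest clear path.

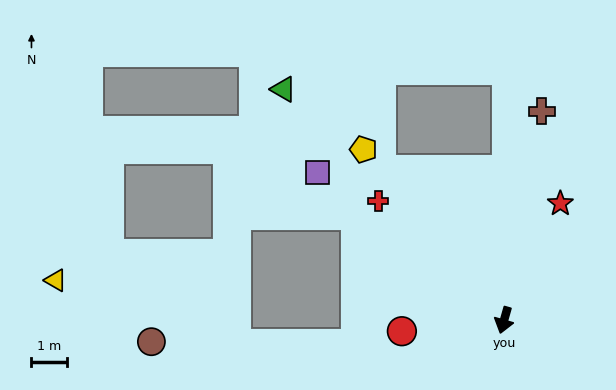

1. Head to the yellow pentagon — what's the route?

turn right 125°, forward 6.2 m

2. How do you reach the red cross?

turn right 118°, forward 4.9 m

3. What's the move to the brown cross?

turn right 174°, forward 6.0 m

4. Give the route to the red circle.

turn right 68°, forward 2.9 m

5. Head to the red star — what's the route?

turn left 170°, forward 3.6 m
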